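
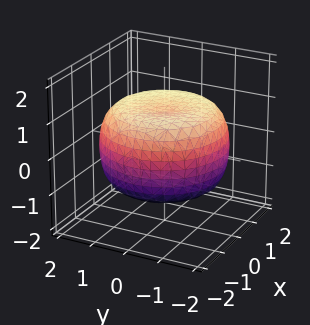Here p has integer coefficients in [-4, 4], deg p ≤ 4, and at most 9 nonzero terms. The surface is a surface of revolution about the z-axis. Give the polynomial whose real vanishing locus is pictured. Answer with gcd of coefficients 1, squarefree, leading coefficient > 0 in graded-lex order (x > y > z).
x^4 + 2*x^2*y^2 + y^4 - 2*x^2 - 2*y^2 + 3*z^2 - 3

Degree: the shape is more complex than any degree-3 surface, so deg p = 4.
By symmetry, the z-axis is an axis of rotation, so x and y enter only as x² + y².
Reading off the gridlines: a circular section at z = -1 has radius between 1 and 2; among the integer gridlines, it crosses the z-axis at z ∈ {-1, 1}.
These observations pin down the coefficients.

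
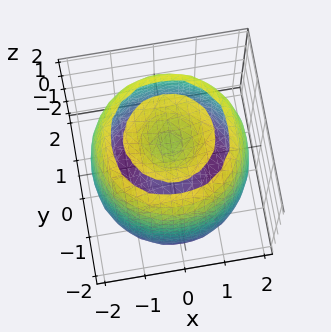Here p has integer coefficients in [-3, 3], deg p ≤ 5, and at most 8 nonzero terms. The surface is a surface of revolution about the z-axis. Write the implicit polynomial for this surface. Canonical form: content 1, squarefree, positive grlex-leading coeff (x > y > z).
x^4 + 2*x^2*y^2 + y^4 - 3*x^2 - 3*y^2 + z^2 - 2

(a) I count 2 distinct pieces.
(b) The degree is 4 — the shape is more complex than any degree-3 surface.
(c) Symmetries: the surface is invariant under rotation about z: p = q(x² + y², z).
(d) From the visible intercepts: a circular section at z = 2 has radius exactly 1.
(e) Solving for integer coefficients yields p as stated.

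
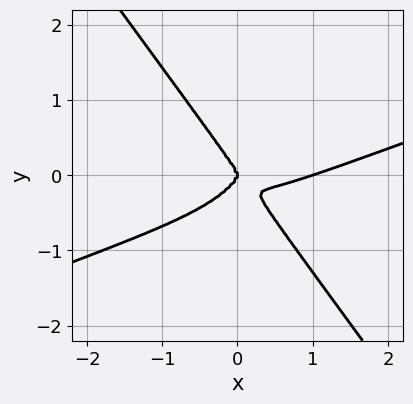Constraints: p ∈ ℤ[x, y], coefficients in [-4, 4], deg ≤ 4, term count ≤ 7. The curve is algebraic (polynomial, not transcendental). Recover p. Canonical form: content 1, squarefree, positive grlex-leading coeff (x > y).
x^4 - 3*x^3*y + x^2*y^2 - 2*y^4 - x^3

The degree is 4 — a generic line meets the curve in up to 4 points.
Checking where it meets the axes: it meets the y-axis at y = 0 (among the integer gridlines); among the integer gridlines, it crosses the x-axis at x ∈ {0, 1}.
Assembling these constraints gives the stated polynomial.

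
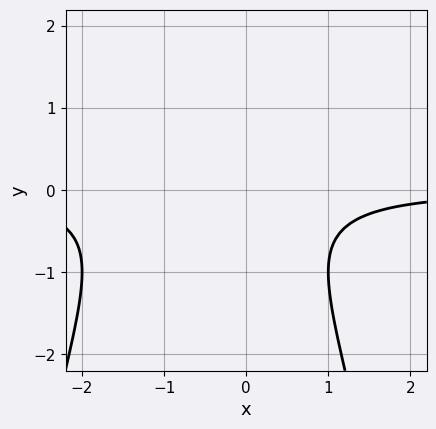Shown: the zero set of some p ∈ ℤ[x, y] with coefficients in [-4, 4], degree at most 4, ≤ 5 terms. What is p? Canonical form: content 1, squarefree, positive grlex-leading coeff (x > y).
x^2*y + x*y + y^2 + 1

First, deg p = 3. A generic line meets the curve in up to 3 points.
Next, reading off the gridlines: the curve avoids every integer x-axis point in the box; it misses every integer gridline on the y-axis.
Finally, assembling these constraints gives the stated polynomial.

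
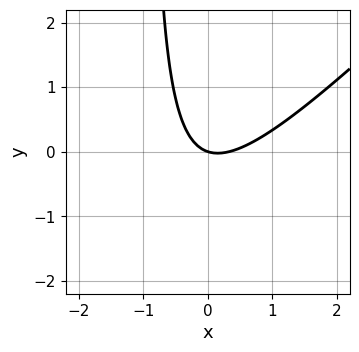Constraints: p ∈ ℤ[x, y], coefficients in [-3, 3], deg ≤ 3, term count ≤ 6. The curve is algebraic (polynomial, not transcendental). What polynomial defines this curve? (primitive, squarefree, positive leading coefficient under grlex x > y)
1. The degree is 2 — the shape is more complex than any degree-1 curve.
2. Reading off the gridlines: it crosses the x-axis at the gridline x = 0; it crosses the y-axis at the gridline y = 0.
3. Assembling these constraints gives the stated polynomial.

3*x^2 - 3*x*y - x - 3*y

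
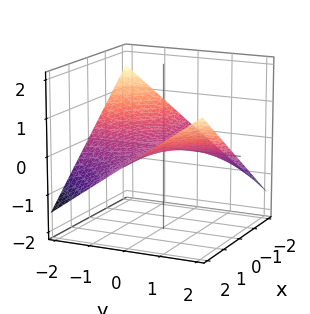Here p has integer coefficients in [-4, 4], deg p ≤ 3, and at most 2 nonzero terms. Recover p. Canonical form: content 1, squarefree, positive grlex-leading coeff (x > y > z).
x*y - 3*z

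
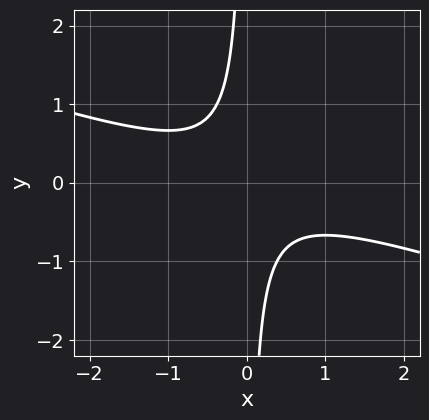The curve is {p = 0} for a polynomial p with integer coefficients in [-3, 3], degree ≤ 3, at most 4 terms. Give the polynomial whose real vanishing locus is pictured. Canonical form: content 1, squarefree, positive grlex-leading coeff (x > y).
x^2 + 3*x*y + 1

(a) Degree: the shape is more complex than any degree-1 curve, so deg p = 2.
(b) From the axis intercepts and sections: the curve avoids every integer y-axis point in the box; it misses every integer gridline on the x-axis.
(c) Solving for integer coefficients yields p as stated.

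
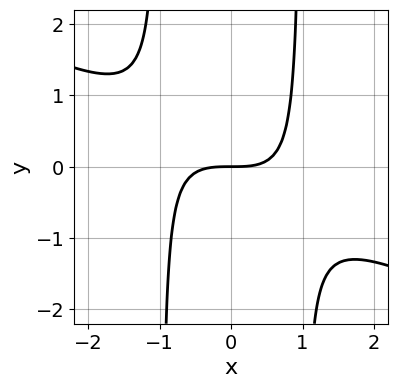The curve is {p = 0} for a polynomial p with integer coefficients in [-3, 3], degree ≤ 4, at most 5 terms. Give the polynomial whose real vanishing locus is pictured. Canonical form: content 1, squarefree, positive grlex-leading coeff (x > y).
(a) deg p = 3. No degree-2 curve has this shape.
(b) Observable constraints: one y-axis crossing is at y = 0; it meets the x-axis at x = 0 (among the integer gridlines).
(c) These observations pin down the coefficients.

x^3 + 2*x^2*y - 2*y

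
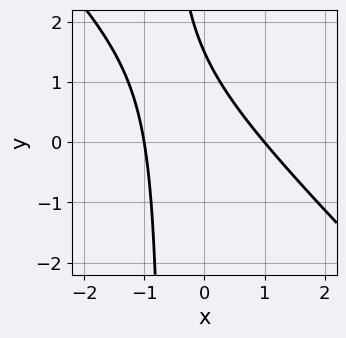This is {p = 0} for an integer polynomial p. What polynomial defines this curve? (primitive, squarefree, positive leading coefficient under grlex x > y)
3*x^2 + 3*x*y + 2*y - 3

First, deg p = 2. The shape is more complex than any degree-1 curve.
Then, observable constraints: among the integer gridlines, it crosses the x-axis at x ∈ {-1, 1}.
Finally, putting this together gives p.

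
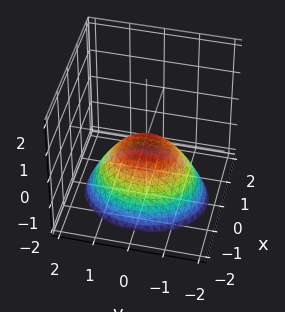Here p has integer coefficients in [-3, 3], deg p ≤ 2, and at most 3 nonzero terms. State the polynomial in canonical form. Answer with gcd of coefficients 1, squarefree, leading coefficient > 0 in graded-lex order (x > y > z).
3*x^2 + 2*y^2 + 3*z

Degree: a paraboloid; a quadric, so deg p = 2.
Symmetries: mirror symmetry y ↦ −y ⇒ only even powers of y; mirror symmetry x ↦ −x ⇒ only even powers of x.
Against the integer gridlines: it meets the y-axis at y = 0 (among the integer gridlines); it crosses the z-axis at the gridline z = 0; it meets the x-axis at x = 0 (among the integer gridlines).
Fitting integer coefficients to these (and the overall shape) gives p.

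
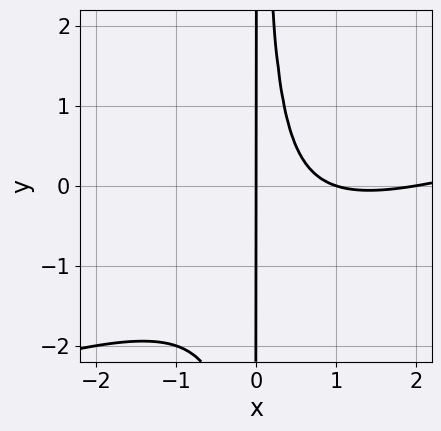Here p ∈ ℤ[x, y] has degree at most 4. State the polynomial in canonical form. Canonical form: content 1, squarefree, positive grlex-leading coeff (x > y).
1. The degree is 3 — no degree-2 curve has this shape.
2. From the visible intercepts: among the integer gridlines, it crosses the x-axis at x ∈ {0, 1, 2}; the visible y-axis segment lies entirely on the curve.
3. These observations pin down the coefficients.

x^3 - 3*x^2*y - 3*x^2 + 2*x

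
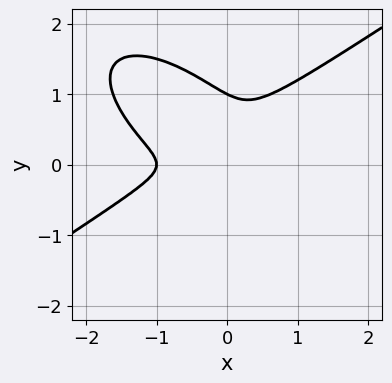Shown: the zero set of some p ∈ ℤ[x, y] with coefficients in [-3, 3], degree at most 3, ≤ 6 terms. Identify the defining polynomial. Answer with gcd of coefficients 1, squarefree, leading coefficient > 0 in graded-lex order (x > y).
x^3 - x*y^2 - 2*y^3 + x^2 + 2*y^2

Degree: no degree-2 curve has this shape, so deg p = 3.
Checking where it meets the axes: it meets the y-axis at y = 1 (among the integer gridlines); one x-axis crossing is at x = -1.
Putting this together gives p.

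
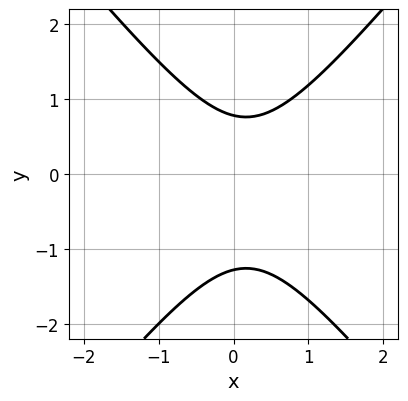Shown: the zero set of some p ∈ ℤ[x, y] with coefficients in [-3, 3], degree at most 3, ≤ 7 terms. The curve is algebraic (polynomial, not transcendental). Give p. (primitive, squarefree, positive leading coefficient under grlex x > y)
3*x^2 - 2*y^2 - x - y + 2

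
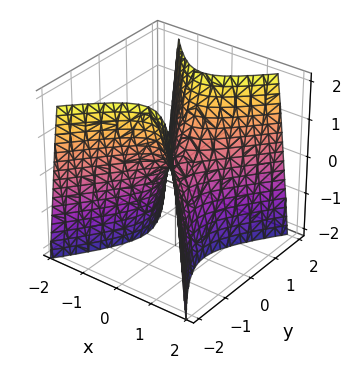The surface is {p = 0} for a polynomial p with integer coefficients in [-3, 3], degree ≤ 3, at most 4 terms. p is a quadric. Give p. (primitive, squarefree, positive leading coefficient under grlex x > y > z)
deg p = 2. A hyperbolic paraboloid; a quadric.
Symmetries: it's symmetric under y → −y, forcing even powers of y; it's symmetric under x → −x, forcing even powers of x.
Against the integer gridlines: it crosses the z-axis at the gridline z = 0; it crosses the x-axis at the gridline x = 0.
Fitting integer coefficients to these (and the overall shape) gives p.

3*x^2 - 2*y^2 + z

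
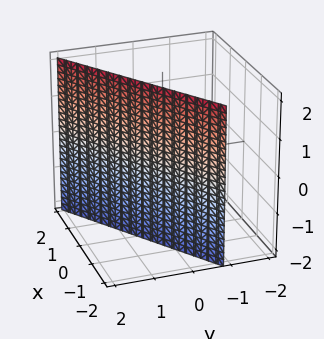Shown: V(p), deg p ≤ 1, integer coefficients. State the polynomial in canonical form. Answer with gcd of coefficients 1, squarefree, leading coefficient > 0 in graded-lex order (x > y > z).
(a) Degree: the surface is flat (a plane), so deg p = 1.
(b) Reading off the gridlines: it misses every integer gridline on the z-axis; it meets the x-axis at x = -1 (among the integer gridlines).
(c) Together with the visible shape, these determine p as stated.

2*x - 3*y + 2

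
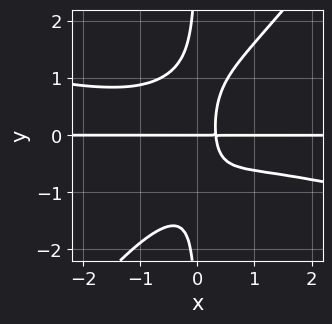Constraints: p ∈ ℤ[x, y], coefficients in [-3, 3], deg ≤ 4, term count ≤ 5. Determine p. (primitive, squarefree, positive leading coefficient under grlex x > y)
x^3*y + 3*x^2*y^2 - 3*x*y^3 + 3*x*y - y

Degree: no degree-3 curve has this shape, so deg p = 4.
Against the integer gridlines: every point of the x-axis in the box is on the curve; one y-axis crossing is at y = 0.
The integer polynomial consistent with all of this is the stated p.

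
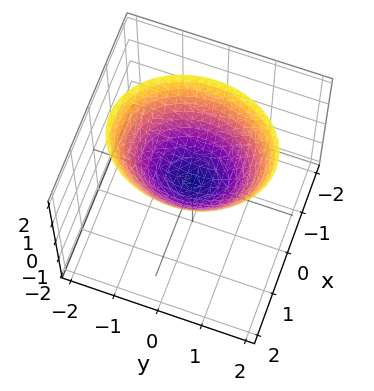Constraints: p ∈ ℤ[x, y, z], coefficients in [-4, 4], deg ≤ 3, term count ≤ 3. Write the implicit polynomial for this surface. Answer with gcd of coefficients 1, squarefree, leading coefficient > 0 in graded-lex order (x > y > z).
deg p = 2.
Symmetries: it's symmetric under x → −x, forcing even powers of x; mirror symmetry y ↦ −y ⇒ only even powers of y.
From the axis intercepts and sections: it meets the z-axis at z = 0 (among the integer gridlines); one y-axis crossing is at y = 0; one x-axis crossing is at x = 0.
Putting this together gives p.

3*x^2 + 2*y^2 - 3*z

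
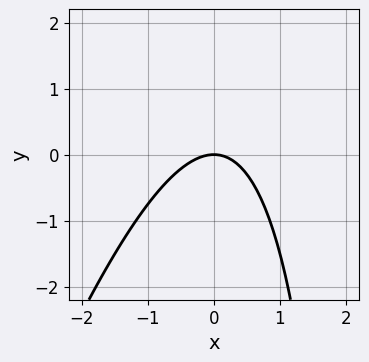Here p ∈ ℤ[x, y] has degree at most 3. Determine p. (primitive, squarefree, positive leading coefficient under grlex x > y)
3*x^2 - x*y + 3*y

1. deg p = 2. No degree-1 curve has this shape.
2. From the axis intercepts and sections: one y-axis crossing is at y = 0; it crosses the x-axis at the gridline x = 0.
3. Putting this together gives p.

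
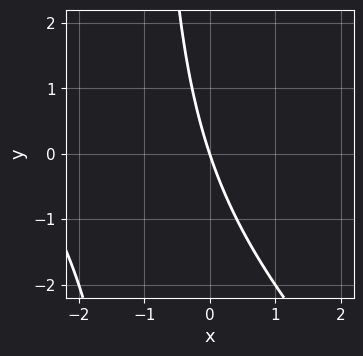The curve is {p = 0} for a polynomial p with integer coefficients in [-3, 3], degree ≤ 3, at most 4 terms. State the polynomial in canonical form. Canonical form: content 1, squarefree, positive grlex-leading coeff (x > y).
x^2 + x*y + 3*x + y

The degree is 2 — a generic line meets the curve in up to 2 points.
From the axis intercepts and sections: one x-axis crossing is at x = 0; one y-axis crossing is at y = 0.
Assembling these constraints gives the stated polynomial.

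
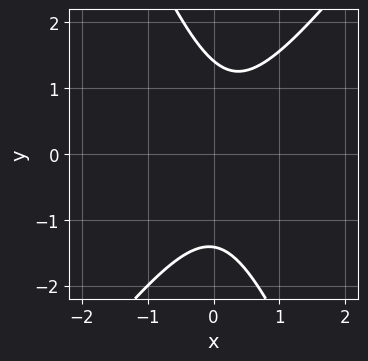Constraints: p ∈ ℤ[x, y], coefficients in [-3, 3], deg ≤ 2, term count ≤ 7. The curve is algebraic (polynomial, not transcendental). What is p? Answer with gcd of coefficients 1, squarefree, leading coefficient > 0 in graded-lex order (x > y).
3*x^2 - x*y - y^2 - x + 2

(a) Degree: no degree-1 curve has this shape, so deg p = 2.
(b) From the axis intercepts and sections: the curve avoids every integer x-axis point in the box.
(c) These observations pin down the coefficients.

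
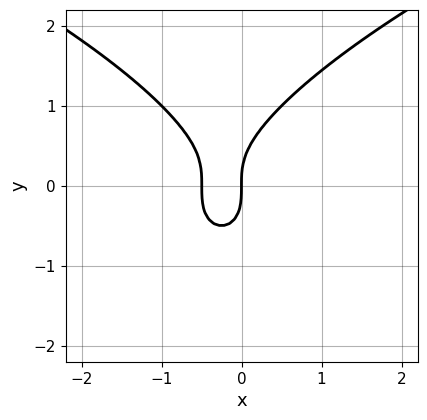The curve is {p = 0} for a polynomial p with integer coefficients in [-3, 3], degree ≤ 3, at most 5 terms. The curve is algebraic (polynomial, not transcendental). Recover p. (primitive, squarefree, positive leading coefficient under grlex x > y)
(a) deg p = 3. A generic line meets the curve in up to 3 points.
(b) Observable constraints: it meets the y-axis at y = 0 (among the integer gridlines); it meets the x-axis at x = 0 (among the integer gridlines).
(c) Solving for integer coefficients yields p as stated.

y^3 - 2*x^2 - x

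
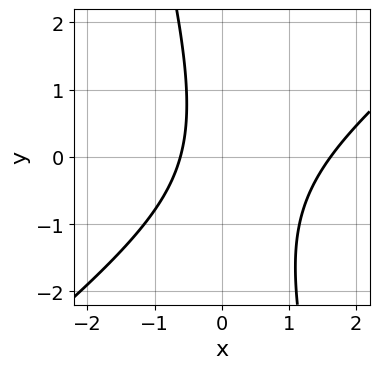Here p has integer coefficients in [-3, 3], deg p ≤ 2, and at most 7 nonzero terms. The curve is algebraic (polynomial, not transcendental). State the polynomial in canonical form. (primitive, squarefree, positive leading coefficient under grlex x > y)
3*x^2 - 3*x*y - y^2 - 3*x - 3

1. The degree is 2 — no degree-1 curve has this shape.
2. Checking where it meets the axes: the curve avoids every integer y-axis point in the box.
3. Solving for integer coefficients yields p as stated.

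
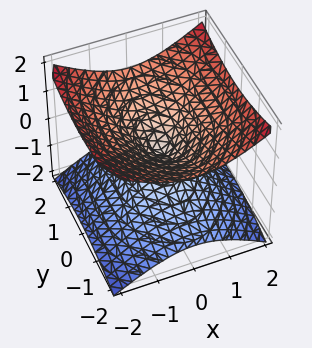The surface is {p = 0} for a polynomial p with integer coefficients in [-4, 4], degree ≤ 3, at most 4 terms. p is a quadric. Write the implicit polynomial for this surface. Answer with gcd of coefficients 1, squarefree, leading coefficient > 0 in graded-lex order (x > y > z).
First, degree: a double cone through the origin; a quadric, so deg p = 2.
Next, symmetries: the x ↦ −x reflection is a symmetry, so x appears only in even powers; mirror symmetry y ↦ −y ⇒ only even powers of y; the z ↦ −z reflection is a symmetry, so z appears only in even powers.
Then, reading off the gridlines: it crosses the y-axis at the gridline y = 0; it meets the x-axis at x = 0 (among the integer gridlines); one z-axis crossing is at z = 0.
Finally, putting this together gives p.

2*x^2 + y^2 - 3*z^2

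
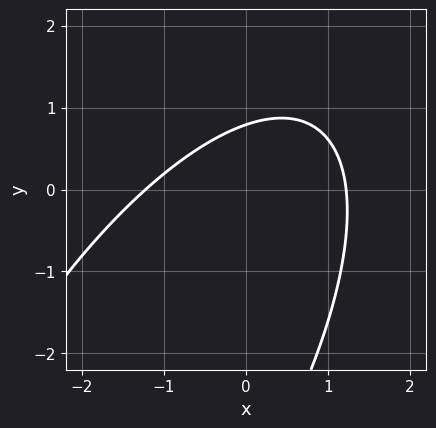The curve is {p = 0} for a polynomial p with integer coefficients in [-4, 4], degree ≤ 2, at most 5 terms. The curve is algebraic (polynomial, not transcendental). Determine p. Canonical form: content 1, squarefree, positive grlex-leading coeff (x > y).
2*x^2 - 2*x*y + y^2 + 3*y - 3

(a) The degree is 2 — the shape is more complex than any degree-1 curve.
(b) Solving for integer coefficients yields p as stated.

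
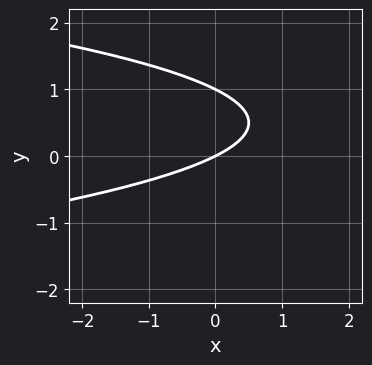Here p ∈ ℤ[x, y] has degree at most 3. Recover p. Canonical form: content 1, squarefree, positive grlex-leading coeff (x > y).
2*y^2 + x - 2*y

1. deg p = 2. The shape is more complex than any degree-1 curve.
2. From the visible intercepts: the y-axis gridline crossings are at y ∈ {0, 1}; it meets the x-axis at x = 0 (among the integer gridlines).
3. Putting this together gives p.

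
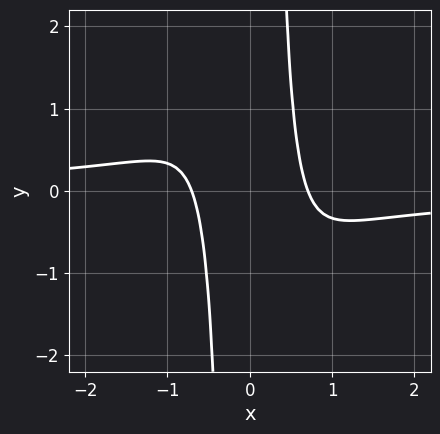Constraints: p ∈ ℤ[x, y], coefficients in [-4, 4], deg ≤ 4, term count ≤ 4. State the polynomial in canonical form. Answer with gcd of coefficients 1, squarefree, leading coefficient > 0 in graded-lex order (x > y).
(a) deg p = 4.
(b) Reading off the gridlines: it misses every integer gridline on the y-axis.
(c) Fitting integer coefficients to these (and the overall shape) gives p.

3*x^3*y + 2*x^2 - 1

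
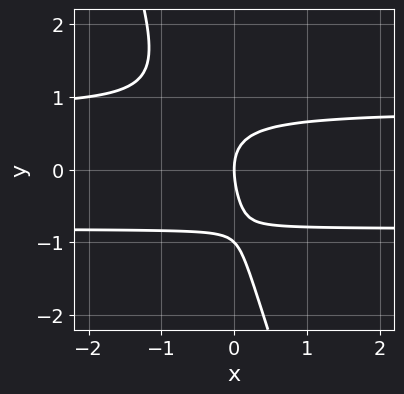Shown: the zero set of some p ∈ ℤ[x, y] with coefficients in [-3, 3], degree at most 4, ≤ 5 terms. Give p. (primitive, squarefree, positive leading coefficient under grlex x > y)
1. deg p = 3. No degree-2 curve has this shape.
2. Against the integer gridlines: it crosses the x-axis at the gridline x = 0; among the integer gridlines, it crosses the y-axis at y ∈ {-1, 0}.
3. Putting this together gives p.

3*x*y^2 + y^3 + y^2 - 2*x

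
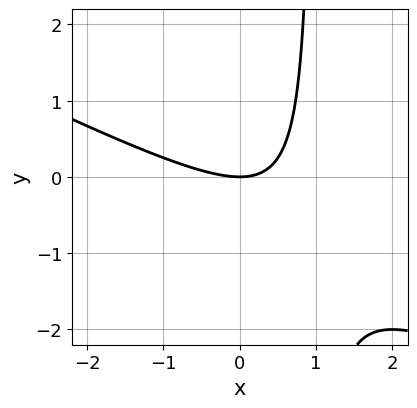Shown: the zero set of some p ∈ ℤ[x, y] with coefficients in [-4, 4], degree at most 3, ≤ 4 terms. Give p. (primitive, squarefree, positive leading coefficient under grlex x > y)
First, degree: no degree-1 curve has this shape, so deg p = 2.
Then, reading off the gridlines: one y-axis crossing is at y = 0; one x-axis crossing is at x = 0.
Finally, putting this together gives p.

x^2 + 2*x*y - 2*y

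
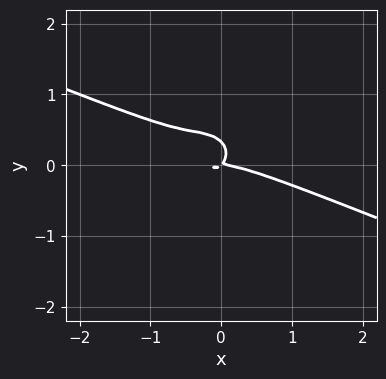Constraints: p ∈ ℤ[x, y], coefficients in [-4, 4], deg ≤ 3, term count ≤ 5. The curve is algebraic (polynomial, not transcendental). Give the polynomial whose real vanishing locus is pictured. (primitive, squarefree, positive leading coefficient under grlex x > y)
x^3 + 2*x^2*y + 3*y^3 + x*y - y^2

(a) The degree is 3 — no degree-2 curve has this shape.
(b) Observable constraints: one y-axis crossing is at y = 0; it meets the x-axis at x = 0 (among the integer gridlines).
(c) Assembling these constraints gives the stated polynomial.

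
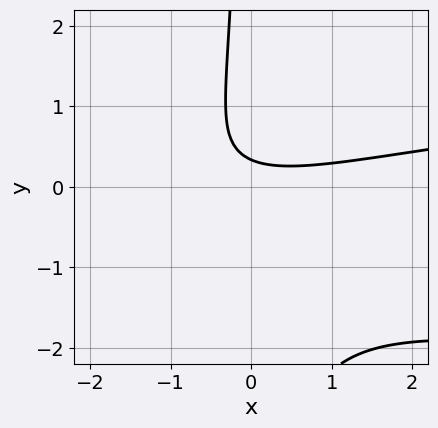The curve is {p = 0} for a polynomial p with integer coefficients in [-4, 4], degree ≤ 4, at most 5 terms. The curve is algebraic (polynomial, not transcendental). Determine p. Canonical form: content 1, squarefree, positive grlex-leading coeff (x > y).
First, the degree is 3 — the shape is more complex than any degree-2 curve.
Then, checking where it meets the axes: it misses every integer gridline on the x-axis.
Finally, assembling these constraints gives the stated polynomial.

3*x*y^2 - x^2 + 3*x*y + 3*y - 1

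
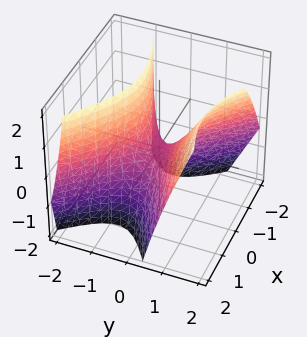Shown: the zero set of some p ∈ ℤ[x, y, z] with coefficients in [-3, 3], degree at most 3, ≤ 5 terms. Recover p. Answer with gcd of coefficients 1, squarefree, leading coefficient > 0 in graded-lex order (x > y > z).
x^2 - x*y - 2*y^2 + y*z + z

1. Degree: a generic line meets the surface in up to 2 points, so deg p = 2.
2. Against the integer gridlines: one x-axis crossing is at x = 0; it crosses the z-axis at the gridline z = 0; one y-axis crossing is at y = 0.
3. These observations pin down the coefficients.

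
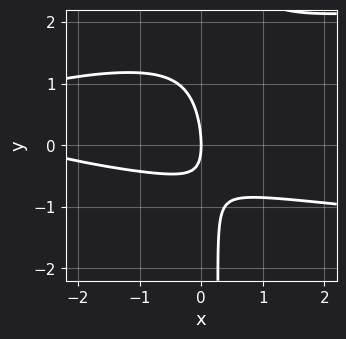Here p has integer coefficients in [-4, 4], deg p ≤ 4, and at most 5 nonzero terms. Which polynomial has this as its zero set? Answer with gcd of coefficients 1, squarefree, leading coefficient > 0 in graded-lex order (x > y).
3*x*y^2 - x^2 - 3*x*y - y^2 - 3*x

(a) The degree is 3 — a generic line meets the curve in up to 3 points.
(b) From the visible intercepts: it meets the y-axis at y = 0 (among the integer gridlines); it crosses the x-axis at the gridline x = 0.
(c) Together with the visible shape, these determine p as stated.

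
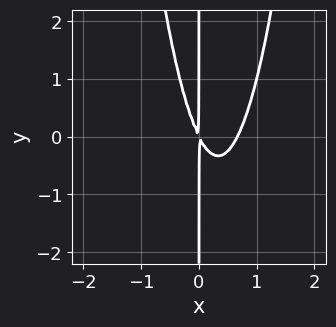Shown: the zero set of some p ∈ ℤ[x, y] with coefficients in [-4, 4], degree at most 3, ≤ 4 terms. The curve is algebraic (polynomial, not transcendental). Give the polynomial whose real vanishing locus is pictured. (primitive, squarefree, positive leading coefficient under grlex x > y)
1. Degree: no degree-2 curve has this shape, so deg p = 3.
2. From the visible intercepts: every point of the y-axis in the box is on the curve.
3. These observations pin down the coefficients.

3*x^3 - 2*x^2 - x*y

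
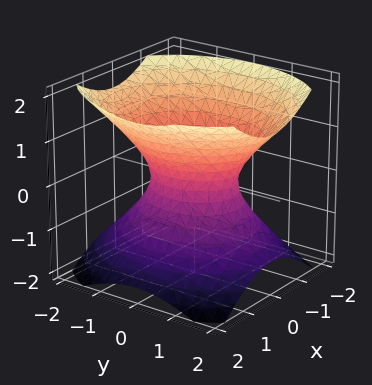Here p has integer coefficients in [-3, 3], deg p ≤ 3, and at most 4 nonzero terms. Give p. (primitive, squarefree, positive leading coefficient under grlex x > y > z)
(a) deg p = 2. An hourglass — one-sheet hyperboloid; a quadric.
(b) Symmetries: the x ↦ −x reflection is a symmetry, so x appears only in even powers; it's symmetric under y → −y, forcing even powers of y; the z ↦ −z reflection is a symmetry, so z appears only in even powers.
(c) Against the integer gridlines: among the integer gridlines, it crosses the y-axis at y ∈ {-1, 1}; it misses every integer gridline on the z-axis.
(d) Together with the visible shape, these determine p as stated.

3*x^2 + 2*y^2 - 3*z^2 - 2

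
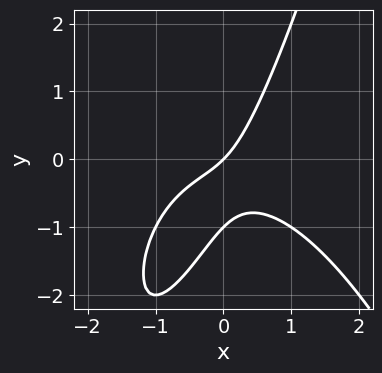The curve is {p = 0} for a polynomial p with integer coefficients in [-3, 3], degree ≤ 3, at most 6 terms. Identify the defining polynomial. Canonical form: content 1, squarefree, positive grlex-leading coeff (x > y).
x^3 + 2*x*y - y^2 + x - y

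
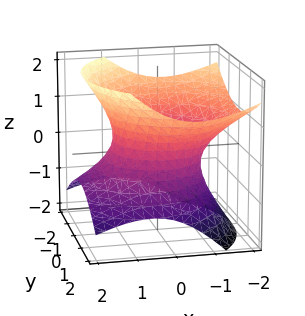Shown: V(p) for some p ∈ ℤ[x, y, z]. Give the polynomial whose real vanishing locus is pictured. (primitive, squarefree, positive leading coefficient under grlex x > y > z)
The degree is 2 — a generic line meets the surface in up to 2 points.
Checking where it meets the axes: no z-intercept at any integer in the box.
The integer polynomial consistent with all of this is the stated p.

2*x^2 + 2*x*z + 2*y^2 - 3*z^2 - 3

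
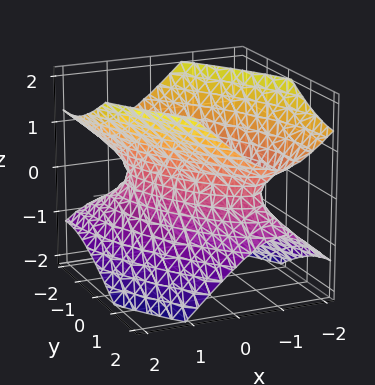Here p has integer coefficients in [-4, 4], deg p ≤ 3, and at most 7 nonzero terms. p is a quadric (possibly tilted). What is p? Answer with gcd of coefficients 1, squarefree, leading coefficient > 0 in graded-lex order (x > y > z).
2*x^2 + 2*x*y + y^2 - 2*z^2 - 1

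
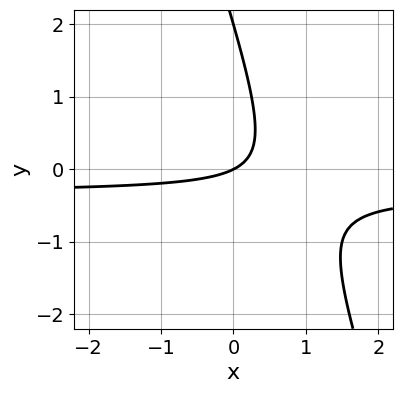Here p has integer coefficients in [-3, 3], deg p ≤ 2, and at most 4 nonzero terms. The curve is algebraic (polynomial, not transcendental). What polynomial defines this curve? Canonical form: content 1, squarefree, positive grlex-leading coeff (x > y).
First, the degree is 2 — no degree-1 curve has this shape.
Next, reading off the gridlines: it meets the x-axis at x = 0 (among the integer gridlines); among the integer gridlines, it crosses the y-axis at y ∈ {0, 2}.
Finally, fitting integer coefficients to these (and the overall shape) gives p.

3*x*y + y^2 + x - 2*y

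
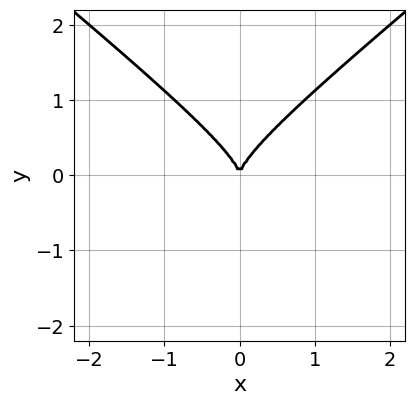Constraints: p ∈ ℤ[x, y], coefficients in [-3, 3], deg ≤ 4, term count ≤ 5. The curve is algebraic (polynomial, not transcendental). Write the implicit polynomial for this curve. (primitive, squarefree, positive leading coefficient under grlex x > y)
2*x^2*y - 3*y^3 + 2*x^2

deg p = 3.
Symmetries: it's symmetric under x → −x, forcing even powers of x.
From the visible intercepts: one x-axis crossing is at x = 0; it meets the y-axis at y = 0 (among the integer gridlines).
Putting this together gives p.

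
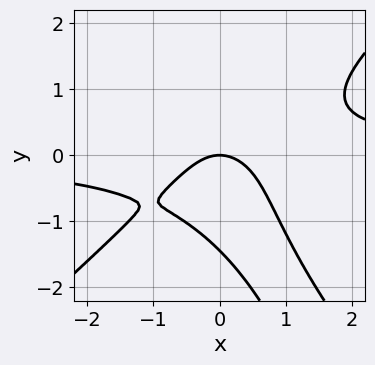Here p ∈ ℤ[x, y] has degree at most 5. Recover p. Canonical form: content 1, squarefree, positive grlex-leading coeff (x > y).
3*x^3*y - 3*x*y^3 - y^4 - 3*x^2 - 3*y

(a) Degree: no degree-3 curve has this shape, so deg p = 4.
(b) From the visible intercepts: it meets the y-axis at y = 0 (among the integer gridlines); it meets the x-axis at x = 0 (among the integer gridlines).
(c) These observations pin down the coefficients.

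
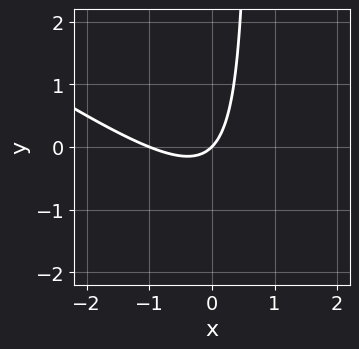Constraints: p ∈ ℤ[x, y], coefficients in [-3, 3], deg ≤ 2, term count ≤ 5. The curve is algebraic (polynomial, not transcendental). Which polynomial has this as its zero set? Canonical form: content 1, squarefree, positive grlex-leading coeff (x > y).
First, the degree is 2 — no degree-1 curve has this shape.
Next, from the visible intercepts: the x-axis gridline crossings are at x ∈ {-1, 0}; it crosses the y-axis at the gridline y = 0.
Finally, together with the visible shape, these determine p as stated.

2*x^2 + 3*x*y + 2*x - 2*y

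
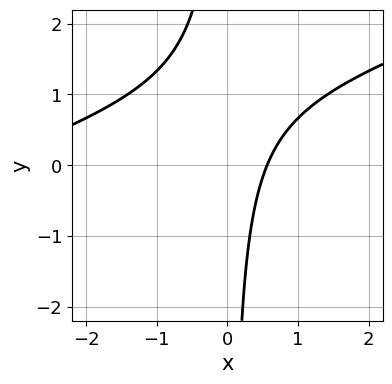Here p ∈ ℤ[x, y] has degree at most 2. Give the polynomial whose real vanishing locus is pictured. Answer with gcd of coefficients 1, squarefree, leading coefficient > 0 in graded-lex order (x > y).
Degree: a generic line meets the curve in up to 2 points, so deg p = 2.
From the visible intercepts: it misses every integer gridline on the y-axis.
Together with the visible shape, these determine p as stated.

x^2 - 3*x*y + 3*x - 2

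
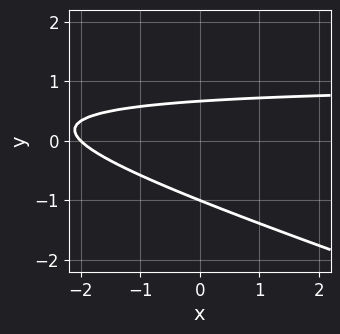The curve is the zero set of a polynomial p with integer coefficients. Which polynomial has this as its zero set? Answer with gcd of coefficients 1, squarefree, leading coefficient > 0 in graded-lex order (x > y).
Degree: the shape is more complex than any degree-1 curve, so deg p = 2.
Checking where it meets the axes: one y-axis crossing is at y = -1; it crosses the x-axis at the gridline x = -2.
These observations pin down the coefficients.

x*y + 3*y^2 - x + y - 2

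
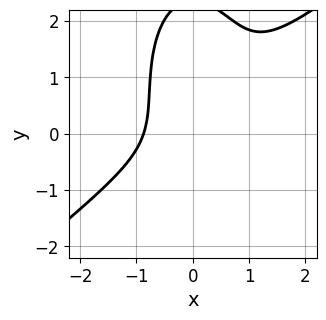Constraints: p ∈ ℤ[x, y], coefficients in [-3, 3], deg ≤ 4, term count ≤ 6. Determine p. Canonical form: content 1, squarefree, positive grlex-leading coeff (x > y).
(a) The degree is 3 — no degree-2 curve has this shape.
(b) Reading off the gridlines: no y-intercept at any integer in the box.
(c) Solving for integer coefficients yields p as stated.

3*x^3 - 3*x^2*y - y^3 + 2*y^2 + 2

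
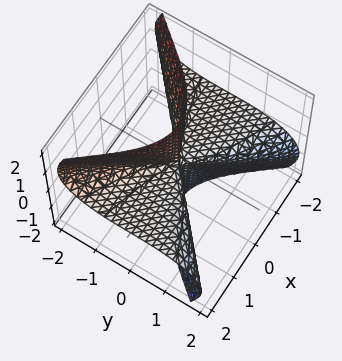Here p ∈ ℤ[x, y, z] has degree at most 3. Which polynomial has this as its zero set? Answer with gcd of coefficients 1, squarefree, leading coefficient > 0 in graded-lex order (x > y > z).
3*x^2*z + y^3 + 3*y*z^2

Degree: no degree-2 surface has this shape, so deg p = 3.
Reading off the gridlines: every point of the x-axis in the box is on the surface; every point of the z-axis in the box is on the surface.
Assembling these constraints gives the stated polynomial.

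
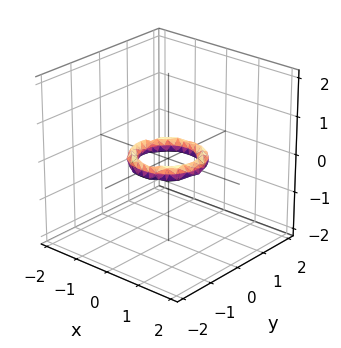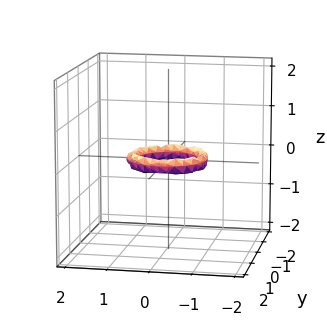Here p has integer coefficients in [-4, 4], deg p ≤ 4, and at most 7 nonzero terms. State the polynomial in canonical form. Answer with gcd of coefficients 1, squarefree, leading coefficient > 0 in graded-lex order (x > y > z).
2*x^4 + 4*x^2*y^2 + 2*y^4 - 3*x^2 - 3*y^2 + 3*z^2 + 1

Degree: a generic line meets the surface in up to 4 points, so deg p = 4.
Symmetries: the surface is invariant under rotation about z: p = q(x² + y², z).
From the visible intercepts: the y-axis gridline crossings are at y ∈ {-1, 1}; it misses every integer gridline on the z-axis; a circular section at z = 0 has radius between 0 and 1.
Together with the visible shape, these determine p as stated.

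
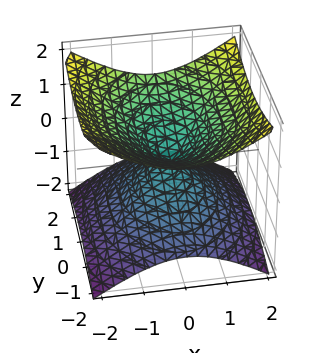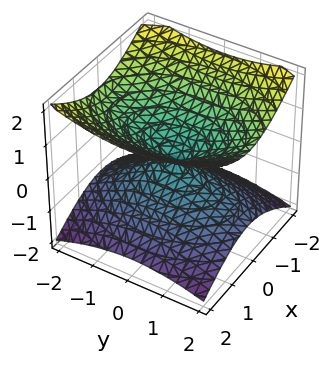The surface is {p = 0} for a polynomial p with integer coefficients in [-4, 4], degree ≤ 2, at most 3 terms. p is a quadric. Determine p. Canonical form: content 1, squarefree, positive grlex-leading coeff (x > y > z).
1. deg p = 2.
2. Symmetries: it's symmetric under y → −y, forcing even powers of y; the z ↦ −z reflection is a symmetry, so z appears only in even powers; it's symmetric under x → −x, forcing even powers of x.
3. Checking where it meets the axes: one z-axis crossing is at z = 0; it crosses the y-axis at the gridline y = 0.
4. Solving for integer coefficients yields p as stated.

2*x^2 + y^2 - 3*z^2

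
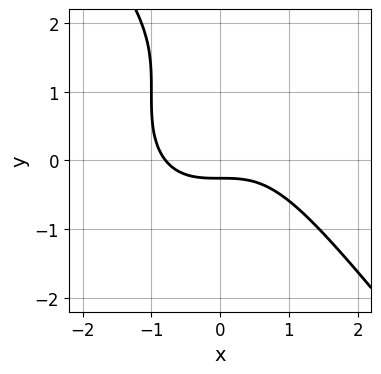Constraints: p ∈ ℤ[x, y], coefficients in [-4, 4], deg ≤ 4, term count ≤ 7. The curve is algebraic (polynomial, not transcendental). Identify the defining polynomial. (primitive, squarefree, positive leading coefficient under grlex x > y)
2*x^3 + y^3 - 3*y^2 + 3*y + 1

First, degree: no degree-2 curve has this shape, so deg p = 3.
Finally, the integer polynomial consistent with all of this is the stated p.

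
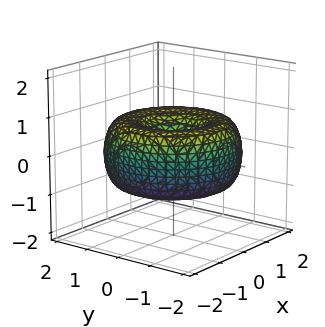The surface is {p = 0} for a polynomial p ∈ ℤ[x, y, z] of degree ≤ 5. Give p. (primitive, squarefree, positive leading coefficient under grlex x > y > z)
x^4 + 2*x^2*y^2 + y^4 - 3*x^2 - 3*y^2 + 3*z^2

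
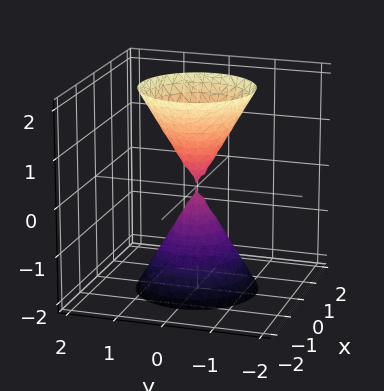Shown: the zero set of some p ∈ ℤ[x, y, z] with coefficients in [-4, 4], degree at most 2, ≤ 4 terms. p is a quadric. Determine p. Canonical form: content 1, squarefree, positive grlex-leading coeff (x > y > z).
1. There are 2 components. They look like related sheets of one shape, so recover p as a whole.
2. deg p = 2. A double cone through the origin; a quadric.
3. Symmetries: the surface is invariant under rotation about z: p = q(x² + y², z); it's symmetric under z → −z, forcing even powers of z.
4. Against the integer gridlines: it meets the y-axis at y = 0 (among the integer gridlines); one x-axis crossing is at x = 0; a circular section at z = -1 has radius between 0 and 1.
5. Together with the visible shape, these determine p as stated.

3*x^2 + 3*y^2 - z^2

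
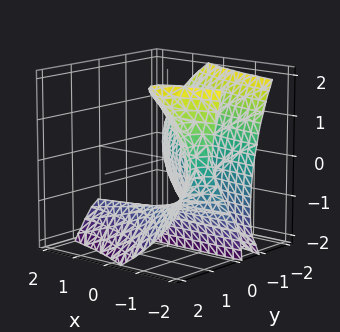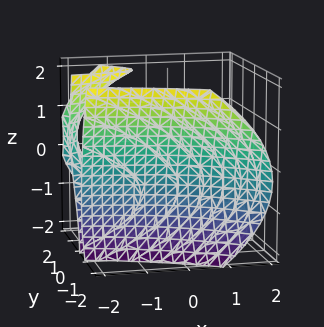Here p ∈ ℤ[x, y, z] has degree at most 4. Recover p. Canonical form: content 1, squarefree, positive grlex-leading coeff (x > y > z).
1. I count 2 distinct pieces. They look like related sheets of one shape, so recover p as a whole.
2. The degree is 3 — the shape is more complex than any degree-2 surface.
3. Against the integer gridlines: it misses every integer gridline on the x-axis; one y-axis crossing is at y = -1.
4. These observations pin down the coefficients.

3*x*y^2 + 3*y^3 - 2*y*z^2 + 2*z + 3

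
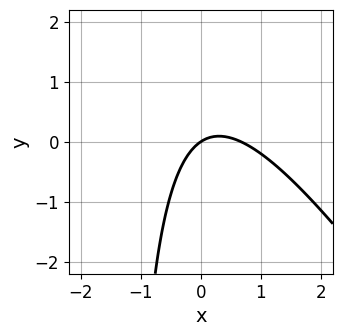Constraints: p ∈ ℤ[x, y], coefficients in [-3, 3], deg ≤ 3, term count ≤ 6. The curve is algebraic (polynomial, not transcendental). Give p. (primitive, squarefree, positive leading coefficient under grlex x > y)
3*x^2 + 2*x*y - 2*x + 3*y

First, degree: no degree-1 curve has this shape, so deg p = 2.
Then, checking where it meets the axes: one y-axis crossing is at y = 0; it meets the x-axis at x = 0 (among the integer gridlines).
Finally, these observations pin down the coefficients.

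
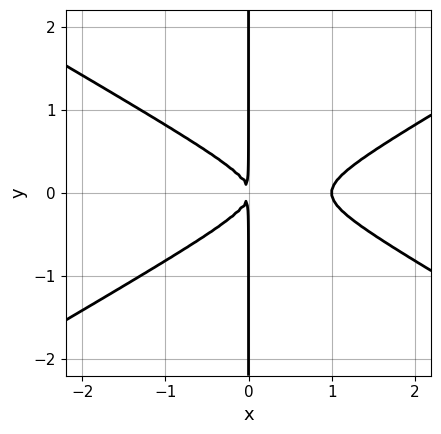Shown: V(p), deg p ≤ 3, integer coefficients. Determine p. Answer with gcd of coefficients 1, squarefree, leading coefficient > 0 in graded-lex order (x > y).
Degree: no degree-2 curve has this shape, so deg p = 3.
Symmetries: it's symmetric under y → −y, forcing even powers of y.
Observable constraints: every point of the y-axis in the box is on the curve; it meets the x-axis at x = 1 (among the integer gridlines).
Together with the visible shape, these determine p as stated.

x^3 - 3*x*y^2 - x^2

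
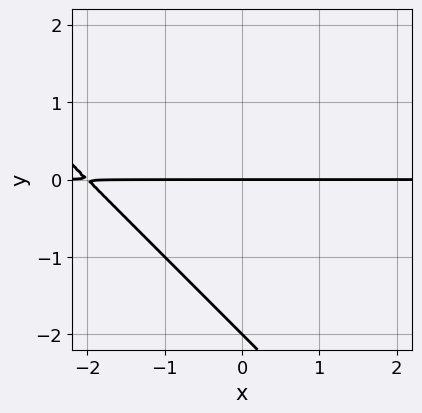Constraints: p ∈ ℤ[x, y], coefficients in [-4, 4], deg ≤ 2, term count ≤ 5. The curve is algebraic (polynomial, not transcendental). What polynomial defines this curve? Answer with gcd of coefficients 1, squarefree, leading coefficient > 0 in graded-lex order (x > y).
x*y + y^2 + 2*y

(a) deg p = 2. A generic line meets the curve in up to 2 points.
(b) Checking where it meets the axes: the visible x-axis segment lies entirely on the curve; among the integer gridlines, it crosses the y-axis at y ∈ {-2, 0}.
(c) Solving for integer coefficients yields p as stated.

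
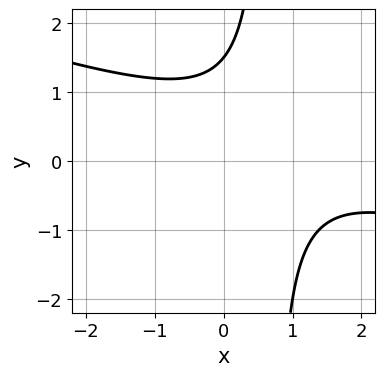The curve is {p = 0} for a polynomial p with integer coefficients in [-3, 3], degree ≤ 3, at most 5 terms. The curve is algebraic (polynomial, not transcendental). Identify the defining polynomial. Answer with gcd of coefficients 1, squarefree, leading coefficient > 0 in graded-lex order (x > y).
x^2 + 3*x*y - 2*x - 2*y + 3

The degree is 2 — the shape is more complex than any degree-1 curve.
From the axis intercepts and sections: no x-intercept at any integer in the box.
Matching integer coefficients to the picture gives p.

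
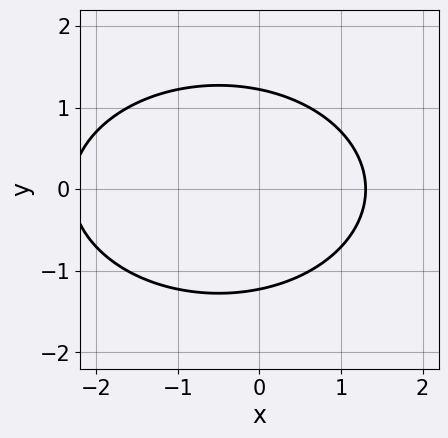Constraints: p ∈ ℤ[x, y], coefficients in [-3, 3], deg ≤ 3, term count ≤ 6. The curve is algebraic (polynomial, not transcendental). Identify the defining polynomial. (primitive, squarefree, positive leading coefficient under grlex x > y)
x^2 + 2*y^2 + x - 3

1. The degree is 2 — no degree-1 curve has this shape.
2. Symmetries: mirror symmetry y ↦ −y ⇒ only even powers of y.
3. Solving for integer coefficients yields p as stated.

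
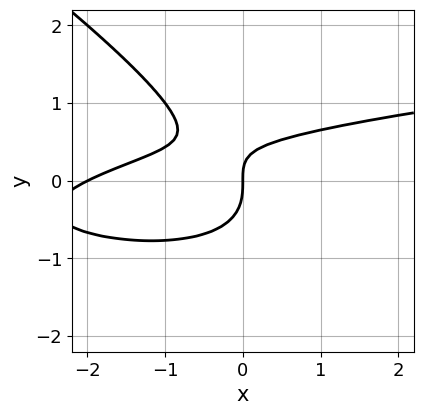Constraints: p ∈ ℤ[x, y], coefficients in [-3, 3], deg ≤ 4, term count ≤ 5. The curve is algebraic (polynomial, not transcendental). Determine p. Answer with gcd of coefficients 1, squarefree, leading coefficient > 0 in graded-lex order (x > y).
2*x*y^2 + 3*y^3 - x^2 + 2*x*y - 2*x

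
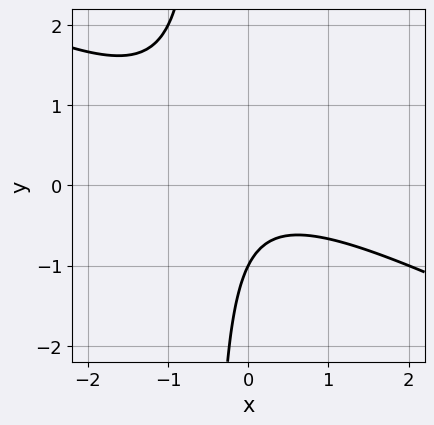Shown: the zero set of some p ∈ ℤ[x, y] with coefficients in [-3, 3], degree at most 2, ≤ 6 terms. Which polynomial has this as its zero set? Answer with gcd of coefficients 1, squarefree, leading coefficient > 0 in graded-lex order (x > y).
x^2 + 2*x*y + y + 1

First, deg p = 2.
Next, observable constraints: the curve avoids every integer x-axis point in the box; it meets the y-axis at y = -1 (among the integer gridlines).
Finally, these observations pin down the coefficients.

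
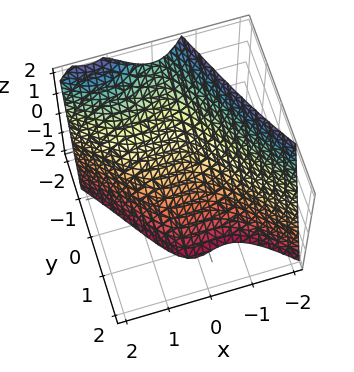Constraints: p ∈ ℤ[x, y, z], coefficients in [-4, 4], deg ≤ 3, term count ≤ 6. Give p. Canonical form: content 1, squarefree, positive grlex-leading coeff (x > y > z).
2*x^3 + 2*x^2*y + 3*y + 3*z + 3

deg p = 3.
Reading off the gridlines: it meets the z-axis at z = -1 (among the integer gridlines); it crosses the y-axis at the gridline y = -1.
Putting this together gives p.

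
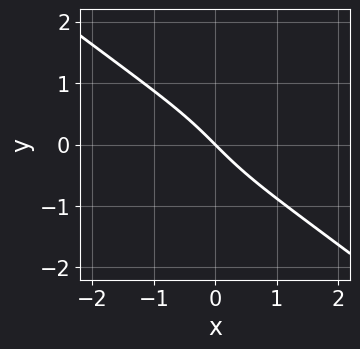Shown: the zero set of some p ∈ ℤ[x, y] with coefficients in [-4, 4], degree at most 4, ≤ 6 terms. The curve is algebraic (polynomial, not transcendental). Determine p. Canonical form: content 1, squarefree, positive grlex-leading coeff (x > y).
x^2*y - x*y^2 - 3*y^3 - 3*x - 3*y

Degree: the shape is more complex than any degree-2 curve, so deg p = 3.
Reading off the gridlines: it meets the y-axis at y = 0 (among the integer gridlines); it meets the x-axis at x = 0 (among the integer gridlines).
Assembling these constraints gives the stated polynomial.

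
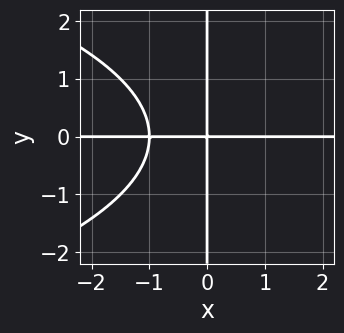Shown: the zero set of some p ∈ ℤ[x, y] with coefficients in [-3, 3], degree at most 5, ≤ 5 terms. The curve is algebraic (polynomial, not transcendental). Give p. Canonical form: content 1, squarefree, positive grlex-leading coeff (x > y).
x*y^3 + 2*x^2*y + 2*x*y

1. Degree: a generic line meets the curve in up to 4 points, so deg p = 4.
2. Reading off the gridlines: every point of the x-axis in the box is on the curve; every point of the y-axis in the box is on the curve.
3. Assembling these constraints gives the stated polynomial.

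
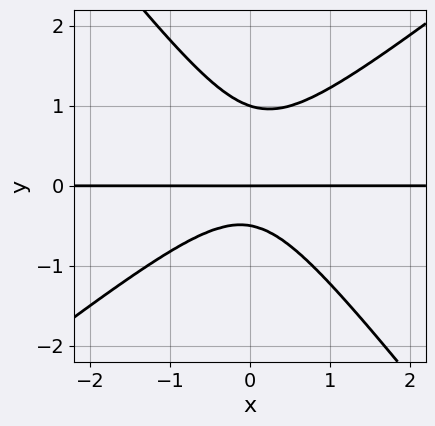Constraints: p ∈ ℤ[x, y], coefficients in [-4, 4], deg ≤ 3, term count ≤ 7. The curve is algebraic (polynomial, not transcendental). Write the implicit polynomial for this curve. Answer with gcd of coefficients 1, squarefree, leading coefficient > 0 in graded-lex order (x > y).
2*x^2*y - x*y^2 - 2*y^3 + y^2 + y

(a) deg p = 3. No degree-2 curve has this shape.
(b) From the visible intercepts: the y-axis gridline crossings are at y ∈ {0, 1}; every point of the x-axis in the box is on the curve.
(c) Matching integer coefficients to the picture gives p.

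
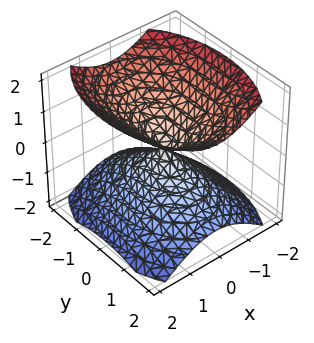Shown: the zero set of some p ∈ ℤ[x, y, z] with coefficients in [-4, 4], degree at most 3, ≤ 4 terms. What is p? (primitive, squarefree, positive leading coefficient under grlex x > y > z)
2*x^2 + y^2 - 2*z^2

First, the picture has 2 separate pieces.
Then, deg p = 2.
Next, symmetries: it's symmetric under x → −x, forcing even powers of x; it's symmetric under z → −z, forcing even powers of z; the y ↦ −y reflection is a symmetry, so y appears only in even powers.
Next, observable constraints: it crosses the y-axis at the gridline y = 0; it crosses the x-axis at the gridline x = 0.
Finally, putting this together gives p.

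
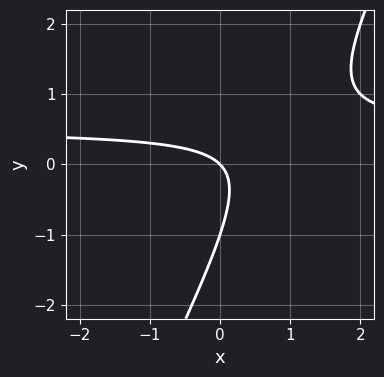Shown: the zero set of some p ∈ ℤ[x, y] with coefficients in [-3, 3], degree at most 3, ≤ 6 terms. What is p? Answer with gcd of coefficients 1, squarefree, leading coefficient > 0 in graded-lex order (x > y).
1. Degree: a generic line meets the curve in up to 2 points, so deg p = 2.
2. From the visible intercepts: the y-axis gridline crossings are at y ∈ {-1, 0}; it crosses the x-axis at the gridline x = 0.
3. Matching integer coefficients to the picture gives p.

2*x*y - y^2 - x - y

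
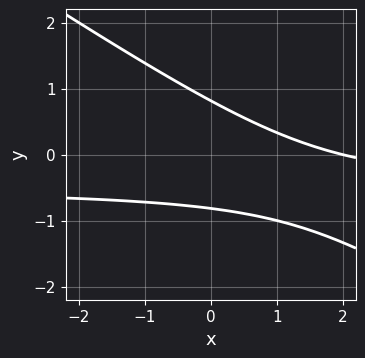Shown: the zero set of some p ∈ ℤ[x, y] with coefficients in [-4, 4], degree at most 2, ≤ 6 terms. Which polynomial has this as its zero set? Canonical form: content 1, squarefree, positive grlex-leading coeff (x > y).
2*x*y + 3*y^2 + x - 2

First, the degree is 2 — a generic line meets the curve in up to 2 points.
Next, from the axis intercepts and sections: one x-axis crossing is at x = 2.
Finally, putting this together gives p.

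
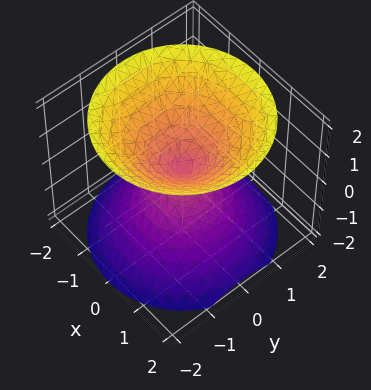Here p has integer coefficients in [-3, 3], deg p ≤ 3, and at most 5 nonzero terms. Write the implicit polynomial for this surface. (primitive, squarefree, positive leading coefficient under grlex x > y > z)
1. There are 2 components. Treating them together as one polynomial.
2. deg p = 2. A double cone through the origin; a quadric.
3. By symmetry, every cross-section ⟂ z is a circle, so x, y appear only via x² + y²; the z ↦ −z reflection is a symmetry, so z appears only in even powers.
4. Checking where it meets the axes: it crosses the z-axis at the gridline z = 0; it meets the y-axis at y = 0 (among the integer gridlines); a circular section at z = 1 has radius exactly 1; it crosses the x-axis at the gridline x = 0.
5. Together with the visible shape, these determine p as stated.

x^2 + y^2 - z^2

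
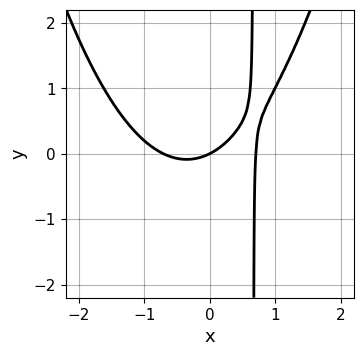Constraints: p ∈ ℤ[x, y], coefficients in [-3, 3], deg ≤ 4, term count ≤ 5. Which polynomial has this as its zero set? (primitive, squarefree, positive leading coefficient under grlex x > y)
2*x^3 - 3*x*y - x + 2*y

First, the degree is 3 — no degree-2 curve has this shape.
Then, from the axis intercepts and sections: it meets the y-axis at y = 0 (among the integer gridlines); it crosses the x-axis at the gridline x = 0.
Finally, together with the visible shape, these determine p as stated.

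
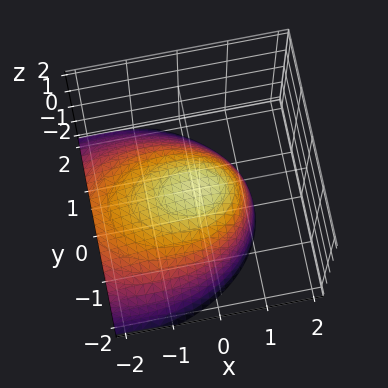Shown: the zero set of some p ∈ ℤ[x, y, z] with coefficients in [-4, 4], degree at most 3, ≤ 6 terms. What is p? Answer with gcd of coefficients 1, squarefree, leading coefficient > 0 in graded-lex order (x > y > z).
(a) deg p = 2. A generic line meets the surface in up to 2 points.
(b) Checking where it meets the axes: one x-axis crossing is at x = 0; it meets the z-axis at z = 0 (among the integer gridlines).
(c) These observations pin down the coefficients.

x^2 - 2*x*z + 2*y^2 + 3*z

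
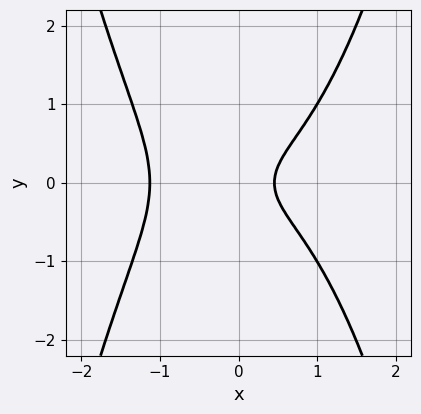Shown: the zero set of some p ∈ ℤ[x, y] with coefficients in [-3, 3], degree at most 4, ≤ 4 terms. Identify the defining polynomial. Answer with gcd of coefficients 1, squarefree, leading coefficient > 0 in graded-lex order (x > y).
The degree is 4 — a generic line meets the curve in up to 4 points.
Symmetries: the y ↦ −y reflection is a symmetry, so y appears only in even powers.
Against the integer gridlines: no y-intercept at any integer in the box.
Assembling these constraints gives the stated polynomial.

2*x^4 - 3*y^2 + 2*x - 1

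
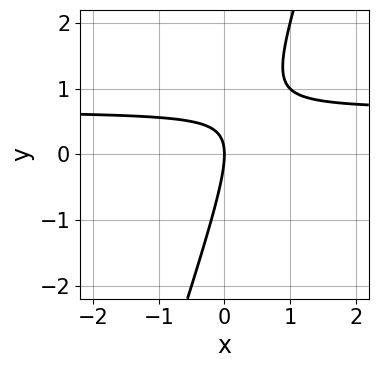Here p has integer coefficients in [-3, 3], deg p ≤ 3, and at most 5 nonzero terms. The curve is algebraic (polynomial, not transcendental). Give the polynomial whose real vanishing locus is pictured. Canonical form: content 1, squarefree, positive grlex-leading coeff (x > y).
3*x*y - y^2 - 2*x

1. The degree is 2 — the shape is more complex than any degree-1 curve.
2. Checking where it meets the axes: it crosses the x-axis at the gridline x = 0; it crosses the y-axis at the gridline y = 0.
3. Solving for integer coefficients yields p as stated.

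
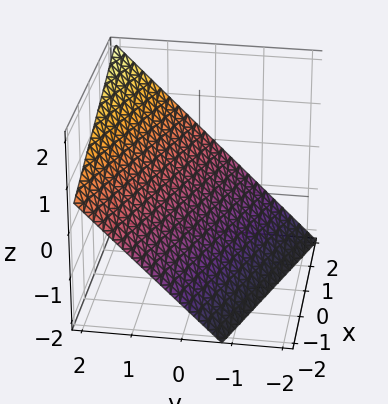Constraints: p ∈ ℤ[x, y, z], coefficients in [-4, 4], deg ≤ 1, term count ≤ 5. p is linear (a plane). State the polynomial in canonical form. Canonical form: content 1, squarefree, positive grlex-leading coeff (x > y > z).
x + 3*y - 3*z - 2

Degree: the surface is flat (a plane), so deg p = 1.
Checking where it meets the axes: one x-axis crossing is at x = 2.
Matching integer coefficients to the picture gives p.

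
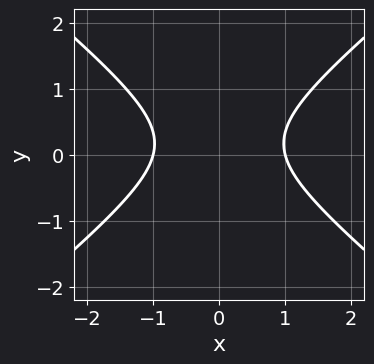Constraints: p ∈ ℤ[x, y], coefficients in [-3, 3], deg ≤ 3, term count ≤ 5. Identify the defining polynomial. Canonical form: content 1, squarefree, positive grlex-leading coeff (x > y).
First, degree: no degree-1 curve has this shape, so deg p = 2.
Then, symmetries: it's symmetric under x → −x, forcing even powers of x.
Next, from the visible intercepts: no y-intercept at any integer in the box; among the integer gridlines, it crosses the x-axis at x ∈ {-1, 1}.
Finally, together with the visible shape, these determine p as stated.

2*x^2 - 3*y^2 + y - 2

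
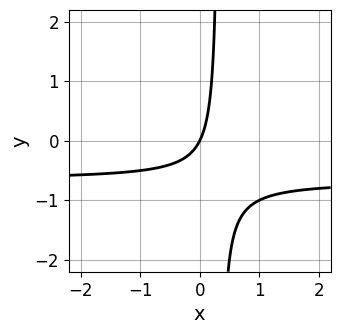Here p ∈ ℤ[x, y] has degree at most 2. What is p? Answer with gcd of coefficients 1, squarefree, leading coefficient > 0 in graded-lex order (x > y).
(a) Degree: the shape is more complex than any degree-1 curve, so deg p = 2.
(b) Observable constraints: one x-axis crossing is at x = 0; one y-axis crossing is at y = 0.
(c) Fitting integer coefficients to these (and the overall shape) gives p.

3*x*y + 2*x - y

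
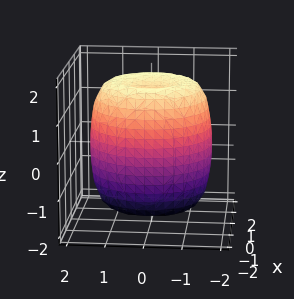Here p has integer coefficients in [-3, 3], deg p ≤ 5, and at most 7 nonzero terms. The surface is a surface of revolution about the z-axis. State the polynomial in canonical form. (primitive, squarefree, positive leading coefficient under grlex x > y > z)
1. Degree: a generic line meets the surface in up to 4 points, so deg p = 4.
2. By symmetry, the z-axis is an axis of rotation, so x and y enter only as x² + y².
3. From the visible intercepts: a circular section at z = -1 has radius between 1 and 2.
4. These observations pin down the coefficients.

x^4 + 2*x^2*y^2 + y^4 - 2*x^2 - 2*y^2 + z^2 - 2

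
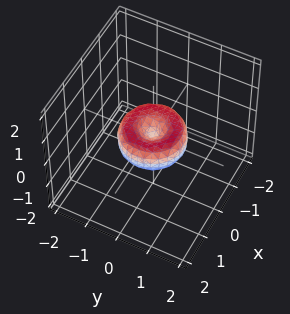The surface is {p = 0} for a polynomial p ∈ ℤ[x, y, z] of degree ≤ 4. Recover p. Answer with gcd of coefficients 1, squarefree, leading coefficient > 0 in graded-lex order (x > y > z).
x^4 + 2*x^2*y^2 + y^4 - x^2 - y^2 + z^2

(a) The degree is 4 — no degree-3 surface has this shape.
(b) Symmetry: the z-axis is an axis of rotation, so x and y enter only as x² + y².
(c) From the axis intercepts and sections: among the integer gridlines, it crosses the x-axis at x ∈ {-1, 0, 1}; a circular section at z = 0 has radius exactly 1.
(d) Putting this together gives p. Check: (0, -1, 0) on the y-axis lies on the surface, and p(0, -1, 0) = 0. ✓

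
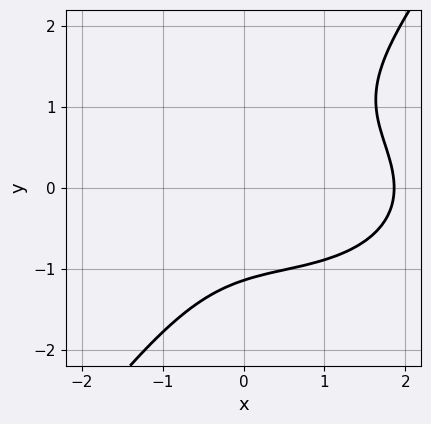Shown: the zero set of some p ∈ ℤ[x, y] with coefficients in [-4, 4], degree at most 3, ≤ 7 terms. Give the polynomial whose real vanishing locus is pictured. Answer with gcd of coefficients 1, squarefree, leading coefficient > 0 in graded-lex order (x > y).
x^3 + 2*x*y^2 - 2*y^3 - x^2 - 3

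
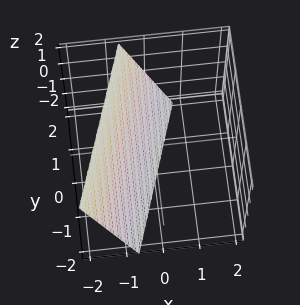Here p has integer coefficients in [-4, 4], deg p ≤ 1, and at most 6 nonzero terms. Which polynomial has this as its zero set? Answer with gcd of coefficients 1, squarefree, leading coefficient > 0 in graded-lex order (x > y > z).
3*x - y + z + 2

(a) deg p = 1. Every cross-section is a straight line — this is a plane.
(b) From the axis intercepts and sections: it meets the z-axis at z = -2 (among the integer gridlines); it meets the y-axis at y = 2 (among the integer gridlines).
(c) Matching integer coefficients to the picture gives p.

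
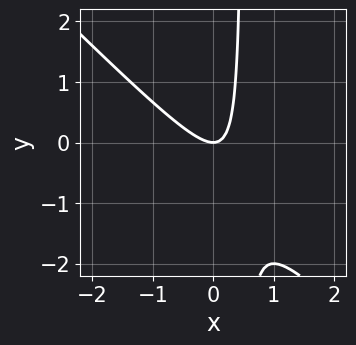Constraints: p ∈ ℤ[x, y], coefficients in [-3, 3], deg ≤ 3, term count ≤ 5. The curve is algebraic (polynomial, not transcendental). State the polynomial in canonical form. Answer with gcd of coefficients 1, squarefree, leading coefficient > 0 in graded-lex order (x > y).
2*x^2 + 2*x*y - y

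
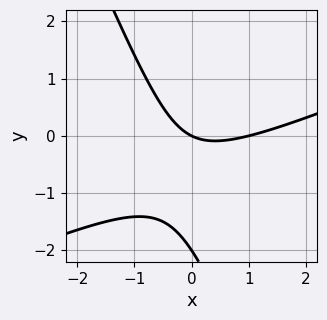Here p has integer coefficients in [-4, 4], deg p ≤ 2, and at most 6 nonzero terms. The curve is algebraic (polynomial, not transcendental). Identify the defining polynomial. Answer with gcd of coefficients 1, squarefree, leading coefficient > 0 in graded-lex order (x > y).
x^2 - 2*x*y - y^2 - x - 2*y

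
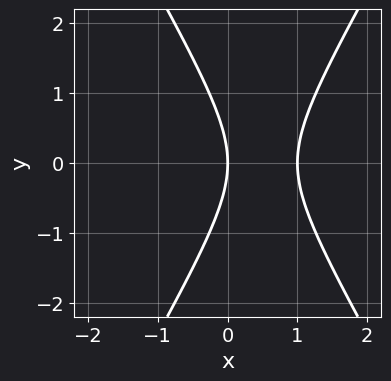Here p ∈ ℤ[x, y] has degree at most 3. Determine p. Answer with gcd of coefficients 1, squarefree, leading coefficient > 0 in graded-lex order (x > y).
1. deg p = 2. No degree-1 curve has this shape.
2. Symmetries: the y ↦ −y reflection is a symmetry, so y appears only in even powers.
3. Reading off the gridlines: it crosses the y-axis at the gridline y = 0; among the integer gridlines, it crosses the x-axis at x ∈ {0, 1}.
4. Putting this together gives p.

3*x^2 - y^2 - 3*x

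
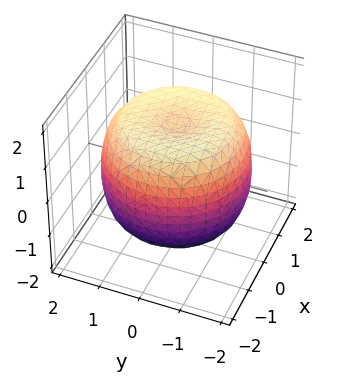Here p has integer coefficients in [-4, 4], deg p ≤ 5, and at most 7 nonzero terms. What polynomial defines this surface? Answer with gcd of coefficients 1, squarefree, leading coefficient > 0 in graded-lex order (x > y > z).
x^4 + 2*x^2*y^2 + y^4 - 2*x^2 - 2*y^2 + 2*z^2 - 3

(a) Degree: no degree-3 surface has this shape, so deg p = 4.
(b) Symmetries: every cross-section ⟂ z is a circle, so x, y appear only via x² + y².
(c) Observable constraints: a circular section at z = 1 has radius between 1 and 2.
(d) Matching integer coefficients to the picture gives p.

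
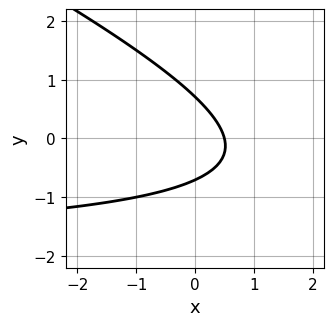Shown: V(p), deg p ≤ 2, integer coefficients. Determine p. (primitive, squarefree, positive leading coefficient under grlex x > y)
First, degree: the shape is more complex than any degree-1 curve, so deg p = 2.
Finally, the integer polynomial consistent with all of this is the stated p.

x*y + 2*y^2 + 2*x - 1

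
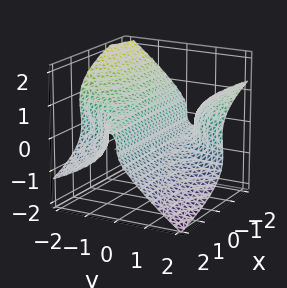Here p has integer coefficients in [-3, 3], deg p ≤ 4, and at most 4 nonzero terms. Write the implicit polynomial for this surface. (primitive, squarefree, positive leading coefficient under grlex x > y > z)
x*y^2 + y*z^2 + 2*z^3 + y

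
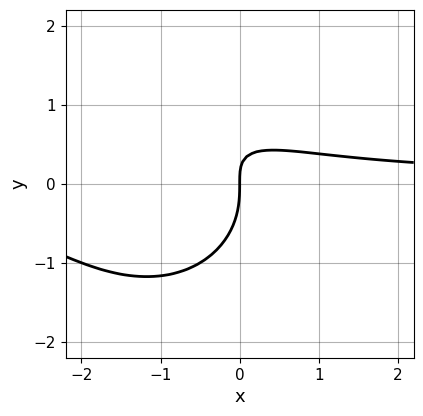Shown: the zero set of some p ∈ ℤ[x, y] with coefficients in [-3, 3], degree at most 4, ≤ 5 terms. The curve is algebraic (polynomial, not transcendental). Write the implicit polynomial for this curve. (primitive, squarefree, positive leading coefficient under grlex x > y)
2*x^2*y + 2*y^3 + 3*x*y - 2*x

(a) Degree: the shape is more complex than any degree-2 curve, so deg p = 3.
(b) From the visible intercepts: it crosses the x-axis at the gridline x = 0; it meets the y-axis at y = 0 (among the integer gridlines).
(c) Fitting integer coefficients to these (and the overall shape) gives p.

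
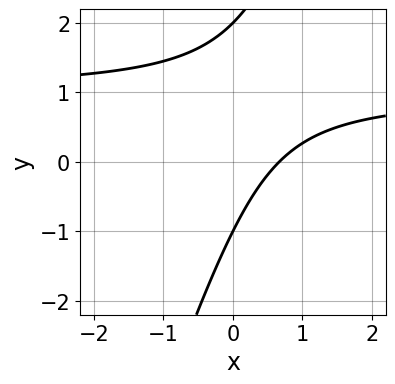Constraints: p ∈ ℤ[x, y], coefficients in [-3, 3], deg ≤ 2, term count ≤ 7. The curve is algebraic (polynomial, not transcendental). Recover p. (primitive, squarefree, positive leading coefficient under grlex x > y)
Degree: a generic line meets the curve in up to 2 points, so deg p = 2.
Against the integer gridlines: the y-axis gridline crossings are at y ∈ {-1, 2}.
Putting this together gives p.

3*x*y - y^2 - 3*x + y + 2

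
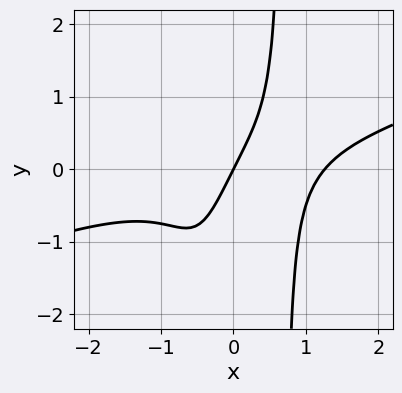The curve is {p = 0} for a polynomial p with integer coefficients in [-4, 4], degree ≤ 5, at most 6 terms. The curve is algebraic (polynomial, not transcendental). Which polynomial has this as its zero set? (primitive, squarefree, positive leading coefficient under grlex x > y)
First, deg p = 4. The shape is more complex than any degree-3 curve.
Next, from the visible intercepts: one y-axis crossing is at y = 0; it crosses the x-axis at the gridline x = 0.
Finally, together with the visible shape, these determine p as stated.

x^4 - 3*x^3*y - 2*x + y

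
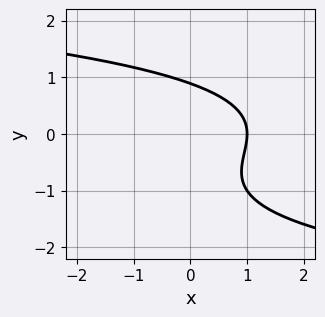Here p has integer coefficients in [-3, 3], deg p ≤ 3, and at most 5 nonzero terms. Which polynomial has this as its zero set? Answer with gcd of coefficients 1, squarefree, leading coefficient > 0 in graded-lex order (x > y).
1. The degree is 3 — the shape is more complex than any degree-2 curve.
2. Against the integer gridlines: one x-axis crossing is at x = 1.
3. Matching integer coefficients to the picture gives p.

2*y^3 + 2*y^2 + 3*x - 3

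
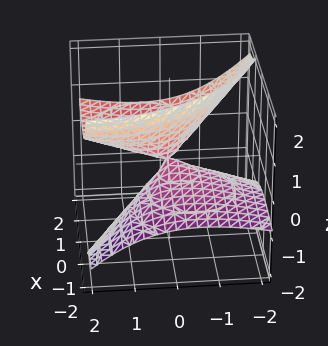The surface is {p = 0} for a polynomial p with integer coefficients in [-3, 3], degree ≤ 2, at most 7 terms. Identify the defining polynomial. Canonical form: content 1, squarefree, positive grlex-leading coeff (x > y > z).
x^2 - 3*x*z + y^2 - 2*y*z - 2*z^2

First, the degree is 2 — a generic line meets the surface in up to 2 points.
Next, checking where it meets the axes: it meets the z-axis at z = 0 (among the integer gridlines); it crosses the x-axis at the gridline x = 0; one y-axis crossing is at y = 0.
Finally, together with the visible shape, these determine p as stated.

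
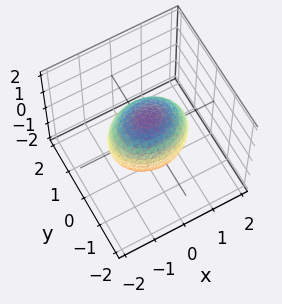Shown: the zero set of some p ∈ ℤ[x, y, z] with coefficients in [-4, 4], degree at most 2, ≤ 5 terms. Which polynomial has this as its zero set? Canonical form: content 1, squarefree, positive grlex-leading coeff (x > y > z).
2*x^2 + 3*y^2 + 2*z^2 - 3

(a) The degree is 2 — a closed, bounded, convex surface; a quadric.
(b) Symmetries: the y ↦ −y reflection is a symmetry, so y appears only in even powers; the z ↦ −z reflection is a symmetry, so z appears only in even powers; it's symmetric under x → −x, forcing even powers of x.
(c) Checking where it meets the axes: among the integer gridlines, it crosses the y-axis at y ∈ {-1, 1}.
(d) Together with the visible shape, these determine p as stated.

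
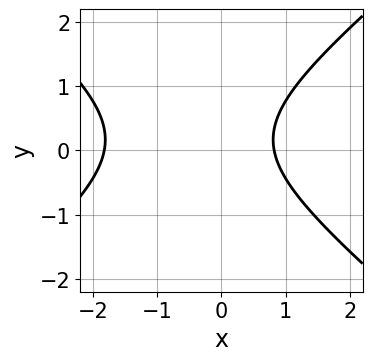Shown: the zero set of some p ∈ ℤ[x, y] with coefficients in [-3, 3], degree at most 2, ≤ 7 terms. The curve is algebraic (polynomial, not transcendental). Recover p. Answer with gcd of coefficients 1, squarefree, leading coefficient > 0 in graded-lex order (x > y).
2*x^2 - 3*y^2 + 2*x + y - 3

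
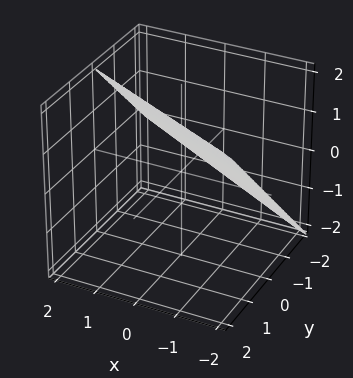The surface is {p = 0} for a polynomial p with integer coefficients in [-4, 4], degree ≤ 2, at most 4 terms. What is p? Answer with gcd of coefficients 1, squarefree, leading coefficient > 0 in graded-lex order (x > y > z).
1. The degree is 1 — every cross-section is a straight line — this is a plane.
2. Observable constraints: it meets the y-axis at y = -1 (among the integer gridlines); one x-axis crossing is at x = -2; it meets the z-axis at z = 1 (among the integer gridlines).
3. Matching integer coefficients to the picture gives p.

x + 2*y - 2*z + 2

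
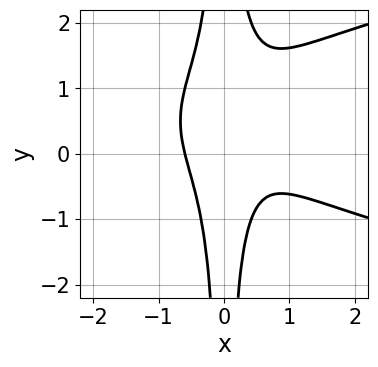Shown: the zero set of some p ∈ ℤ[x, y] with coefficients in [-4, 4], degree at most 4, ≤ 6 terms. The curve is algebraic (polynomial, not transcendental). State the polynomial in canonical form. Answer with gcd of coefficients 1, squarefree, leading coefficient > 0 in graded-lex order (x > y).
3*x^2*y^2 - 3*x^3 - 3*x^2*y + x^2 - 1

1. Degree: a generic line meets the curve in up to 4 points, so deg p = 4.
2. From the visible intercepts: it misses every integer gridline on the y-axis.
3. Matching integer coefficients to the picture gives p.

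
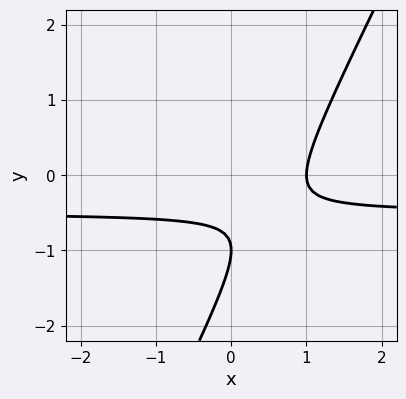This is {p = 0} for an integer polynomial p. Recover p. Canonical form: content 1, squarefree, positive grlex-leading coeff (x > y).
Degree: a generic line meets the curve in up to 2 points, so deg p = 2.
Observable constraints: it crosses the y-axis at the gridline y = -1; one x-axis crossing is at x = 1.
Solving for integer coefficients yields p as stated.

2*x*y - y^2 + x - 2*y - 1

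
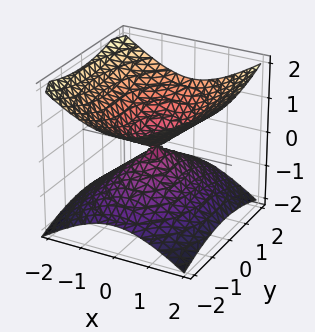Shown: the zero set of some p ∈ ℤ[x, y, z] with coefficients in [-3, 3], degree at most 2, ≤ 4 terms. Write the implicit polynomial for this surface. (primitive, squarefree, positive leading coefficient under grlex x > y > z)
2*x^2 + y^2 - 3*z^2

First, the degree is 2 — two nappes meeting at a single point; a quadric.
Next, symmetries: it's symmetric under y → −y, forcing even powers of y; mirror symmetry x ↦ −x ⇒ only even powers of x; the z ↦ −z reflection is a symmetry, so z appears only in even powers.
Next, against the integer gridlines: it crosses the y-axis at the gridline y = 0; one z-axis crossing is at z = 0; one x-axis crossing is at x = 0.
Finally, assembling these constraints gives the stated polynomial.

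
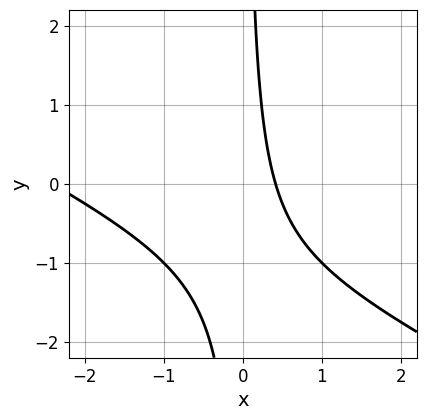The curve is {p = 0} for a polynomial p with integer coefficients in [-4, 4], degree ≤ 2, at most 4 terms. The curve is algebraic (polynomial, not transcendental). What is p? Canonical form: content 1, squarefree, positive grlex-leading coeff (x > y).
(a) Degree: the shape is more complex than any degree-1 curve, so deg p = 2.
(b) From the visible intercepts: it misses every integer gridline on the y-axis.
(c) Putting this together gives p.

x^2 + 2*x*y + 2*x - 1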